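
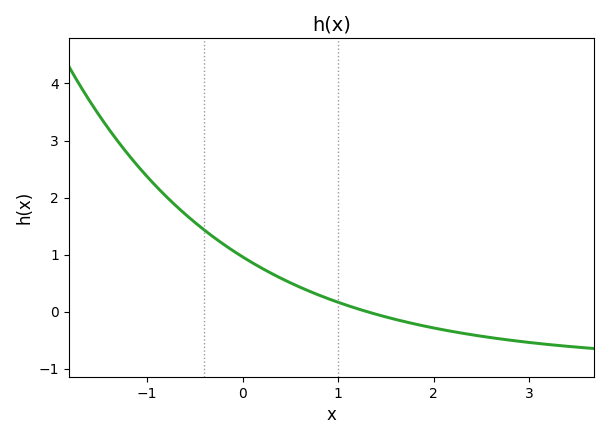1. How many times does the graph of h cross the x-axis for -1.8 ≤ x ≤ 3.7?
1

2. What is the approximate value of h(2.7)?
-0.5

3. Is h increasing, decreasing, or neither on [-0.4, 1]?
decreasing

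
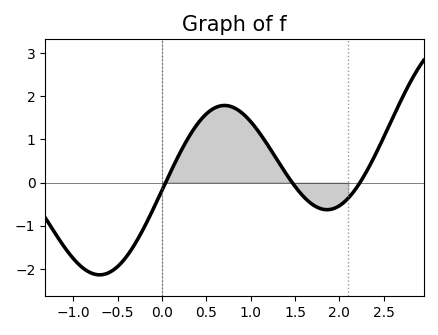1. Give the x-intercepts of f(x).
0, 1.5, 2.2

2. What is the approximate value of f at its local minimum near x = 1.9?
-0.6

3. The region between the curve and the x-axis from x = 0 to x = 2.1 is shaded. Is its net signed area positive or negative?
positive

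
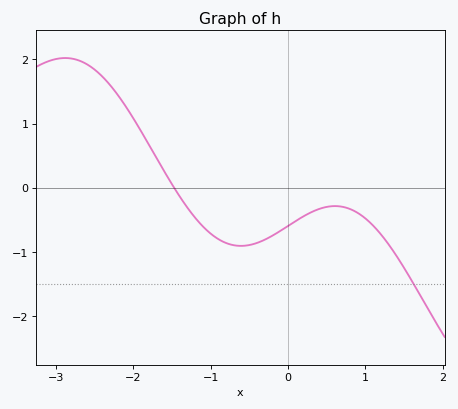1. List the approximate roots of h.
-1.47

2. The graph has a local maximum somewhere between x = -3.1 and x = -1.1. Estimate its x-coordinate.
-2.88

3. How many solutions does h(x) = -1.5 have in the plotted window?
1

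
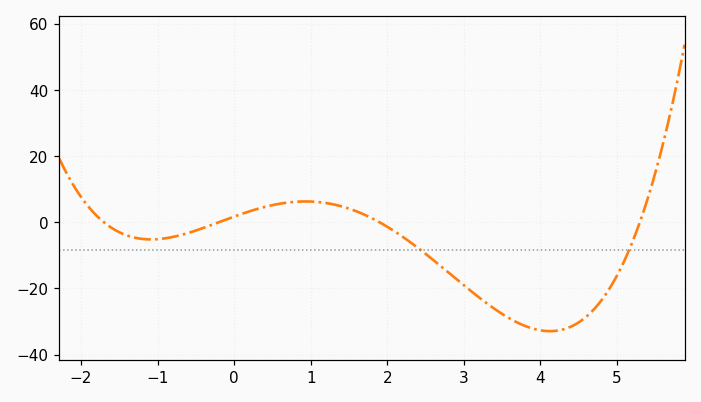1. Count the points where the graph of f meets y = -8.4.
2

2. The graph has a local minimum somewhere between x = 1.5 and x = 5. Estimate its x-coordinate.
4.2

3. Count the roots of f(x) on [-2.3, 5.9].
4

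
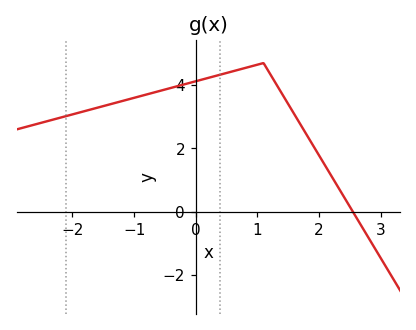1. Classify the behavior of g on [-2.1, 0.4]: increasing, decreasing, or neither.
increasing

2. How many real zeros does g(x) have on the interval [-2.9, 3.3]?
1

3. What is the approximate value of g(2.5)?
0.157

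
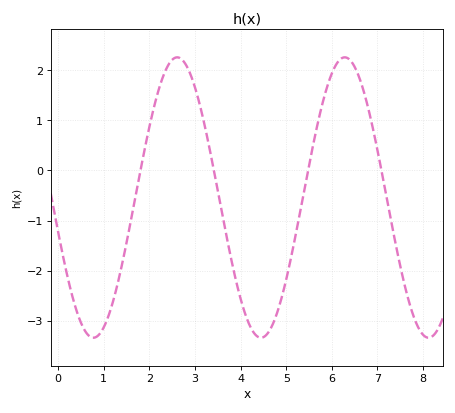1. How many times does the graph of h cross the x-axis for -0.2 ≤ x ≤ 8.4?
4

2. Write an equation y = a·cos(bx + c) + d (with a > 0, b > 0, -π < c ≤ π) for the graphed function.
y = 2.8cos(1.7x + 1.8) - 0.54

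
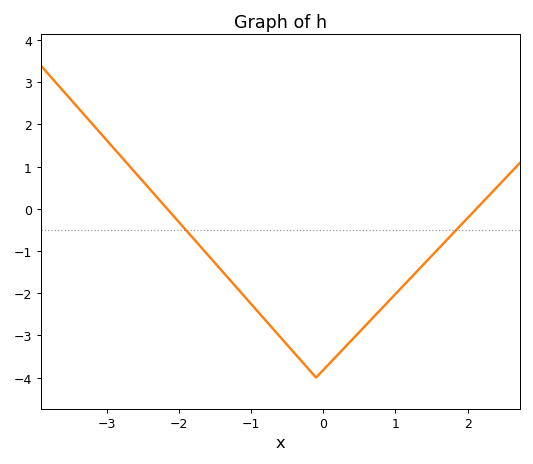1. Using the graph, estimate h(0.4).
-3.1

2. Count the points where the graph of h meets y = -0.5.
2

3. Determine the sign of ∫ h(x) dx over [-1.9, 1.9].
negative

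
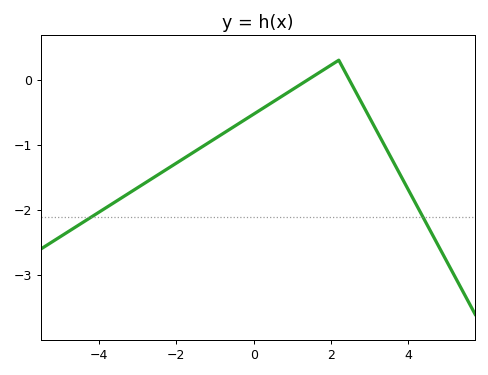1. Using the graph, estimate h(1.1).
-0.114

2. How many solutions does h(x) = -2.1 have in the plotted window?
2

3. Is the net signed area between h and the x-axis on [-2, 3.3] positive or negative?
negative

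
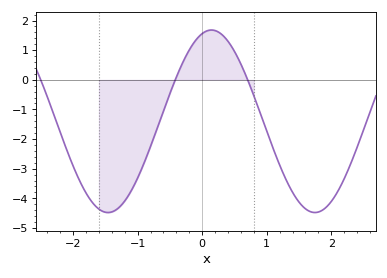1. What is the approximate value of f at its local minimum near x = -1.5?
-4.5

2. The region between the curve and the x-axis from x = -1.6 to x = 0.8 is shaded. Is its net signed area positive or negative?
negative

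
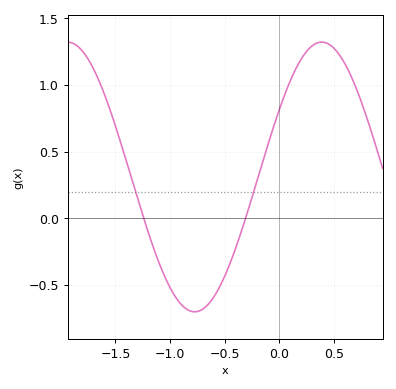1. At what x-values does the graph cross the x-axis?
-1.25, -0.3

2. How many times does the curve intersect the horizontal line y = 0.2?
2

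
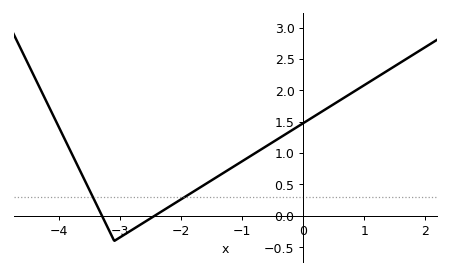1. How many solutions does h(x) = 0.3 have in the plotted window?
2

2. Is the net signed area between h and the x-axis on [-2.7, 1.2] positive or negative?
positive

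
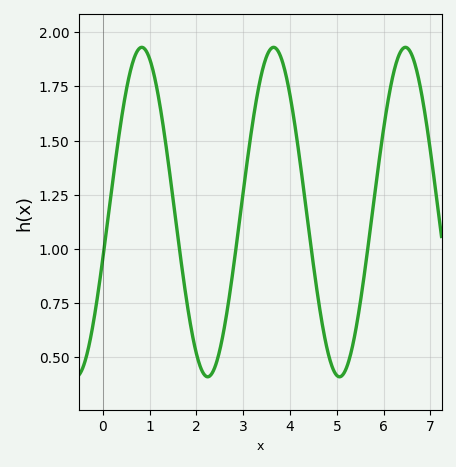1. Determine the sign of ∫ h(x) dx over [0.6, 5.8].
positive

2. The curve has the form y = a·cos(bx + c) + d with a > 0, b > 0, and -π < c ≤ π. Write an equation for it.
y = 0.76cos(2.23x - 1.85) + 1.17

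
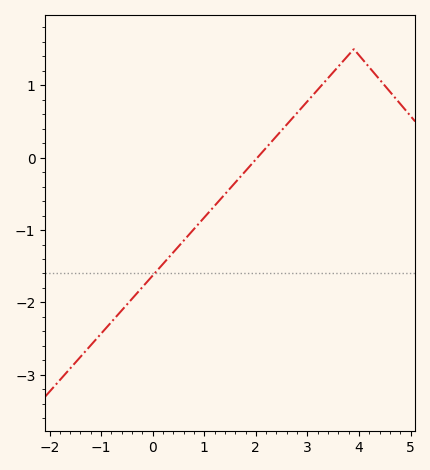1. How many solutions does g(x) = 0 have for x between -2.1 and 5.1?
1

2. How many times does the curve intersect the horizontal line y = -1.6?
1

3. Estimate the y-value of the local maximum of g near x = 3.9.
1.5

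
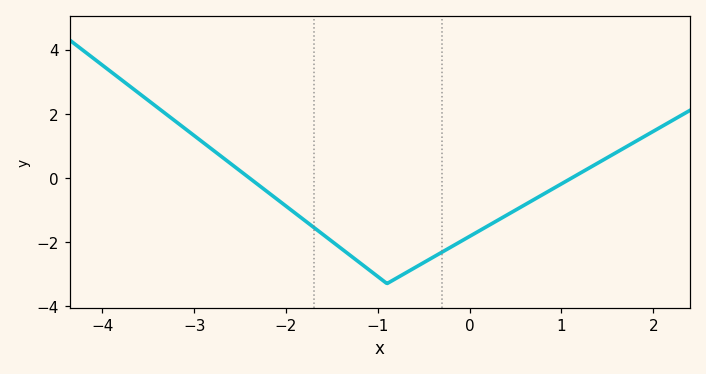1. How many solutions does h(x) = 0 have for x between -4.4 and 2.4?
2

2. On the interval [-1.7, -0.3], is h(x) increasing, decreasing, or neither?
neither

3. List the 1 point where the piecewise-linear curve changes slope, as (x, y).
(-0.9, -3.3)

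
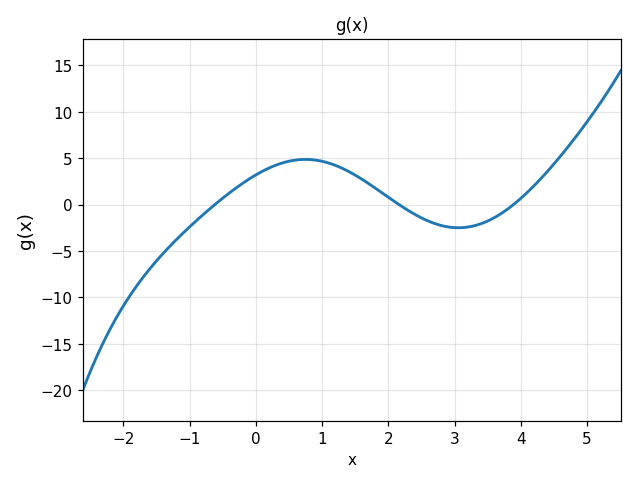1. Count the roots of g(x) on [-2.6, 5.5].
3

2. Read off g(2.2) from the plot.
0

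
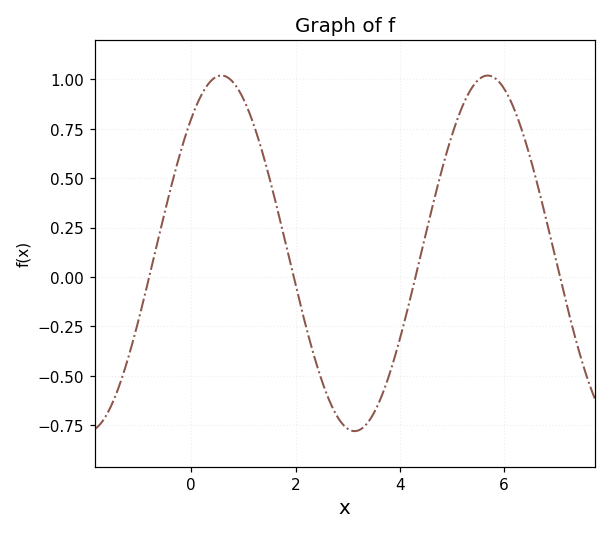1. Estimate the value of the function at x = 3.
-0.768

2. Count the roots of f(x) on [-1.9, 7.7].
4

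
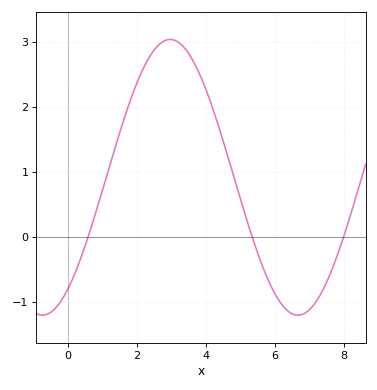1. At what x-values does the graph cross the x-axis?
0.6, 5.4, 8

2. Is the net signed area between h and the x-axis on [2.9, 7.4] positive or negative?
positive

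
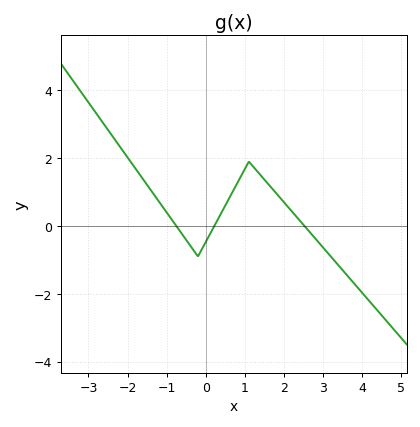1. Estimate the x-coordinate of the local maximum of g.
1.2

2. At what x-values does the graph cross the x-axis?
-0.8, 0.2, 2.6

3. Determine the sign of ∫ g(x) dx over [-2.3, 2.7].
positive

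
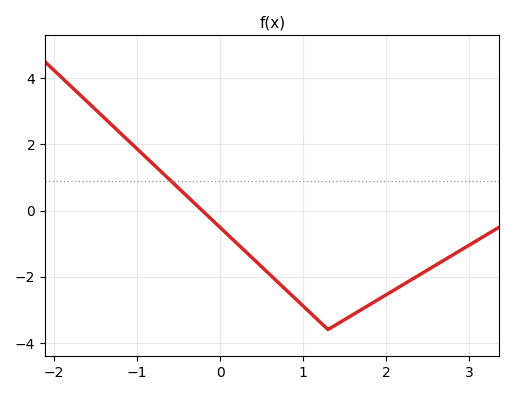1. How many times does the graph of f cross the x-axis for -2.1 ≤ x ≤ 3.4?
1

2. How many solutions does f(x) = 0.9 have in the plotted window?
1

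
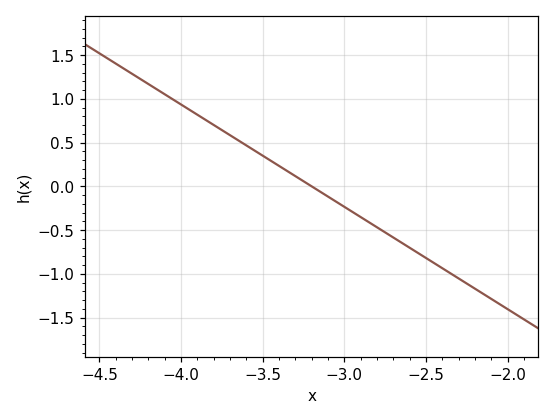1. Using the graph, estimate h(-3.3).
0.1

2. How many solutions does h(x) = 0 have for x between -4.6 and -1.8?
1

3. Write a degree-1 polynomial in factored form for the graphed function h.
y = -1.17(x + 3.2)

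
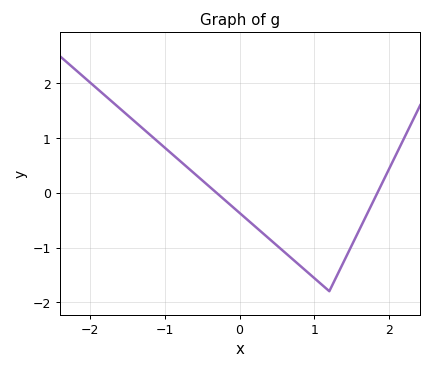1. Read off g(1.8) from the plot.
-0.123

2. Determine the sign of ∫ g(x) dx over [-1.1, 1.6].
negative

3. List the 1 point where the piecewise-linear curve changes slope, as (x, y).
(1.2, -1.8)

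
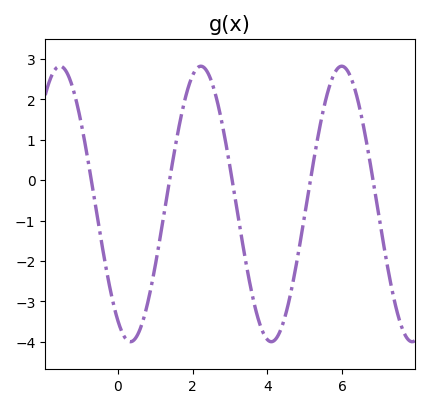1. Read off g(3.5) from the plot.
-2.4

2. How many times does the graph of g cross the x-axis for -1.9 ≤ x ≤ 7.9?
5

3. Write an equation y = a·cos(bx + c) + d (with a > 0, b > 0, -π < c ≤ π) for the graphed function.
y = 3.41cos(1.7x + 2.6) - 0.59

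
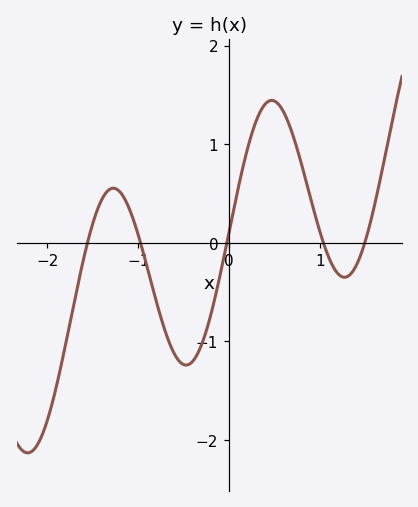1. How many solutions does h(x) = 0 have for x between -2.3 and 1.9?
5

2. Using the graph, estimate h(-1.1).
0.4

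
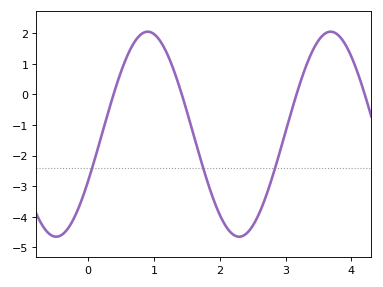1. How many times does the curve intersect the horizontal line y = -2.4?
3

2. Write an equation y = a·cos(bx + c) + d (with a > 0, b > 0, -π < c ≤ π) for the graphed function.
y = 3.35cos(2.3x - 2) - 1.3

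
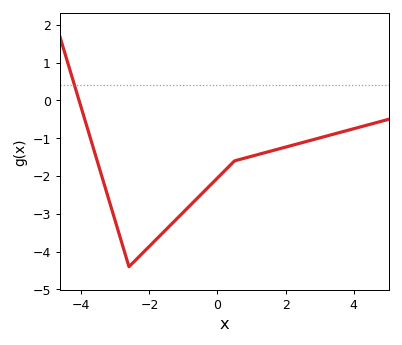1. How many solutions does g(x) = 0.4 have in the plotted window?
1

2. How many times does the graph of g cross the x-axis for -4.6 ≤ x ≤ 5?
1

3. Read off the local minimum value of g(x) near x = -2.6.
-4.4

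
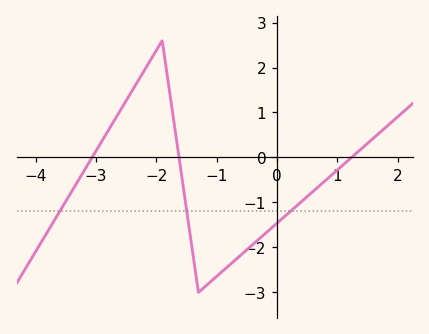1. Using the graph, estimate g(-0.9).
-2.53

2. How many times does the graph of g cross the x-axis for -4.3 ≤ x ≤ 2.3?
3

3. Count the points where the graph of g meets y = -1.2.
3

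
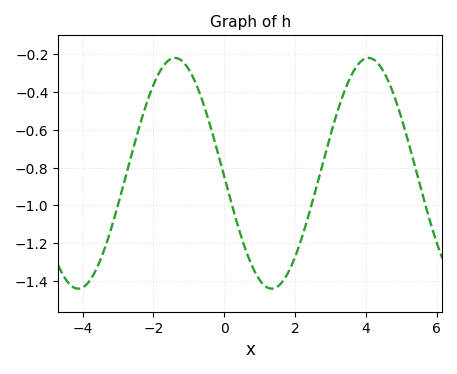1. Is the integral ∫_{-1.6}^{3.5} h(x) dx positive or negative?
negative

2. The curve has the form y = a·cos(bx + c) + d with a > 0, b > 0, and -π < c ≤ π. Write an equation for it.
y = 0.61cos(1.1x + 1.6) - 0.83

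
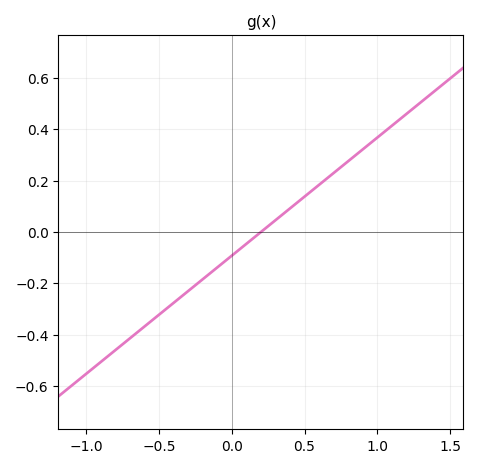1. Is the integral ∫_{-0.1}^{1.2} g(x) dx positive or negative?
positive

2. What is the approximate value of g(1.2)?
0.46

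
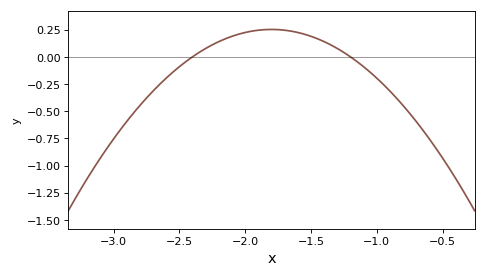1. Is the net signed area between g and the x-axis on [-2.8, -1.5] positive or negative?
positive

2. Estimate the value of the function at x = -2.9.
-0.6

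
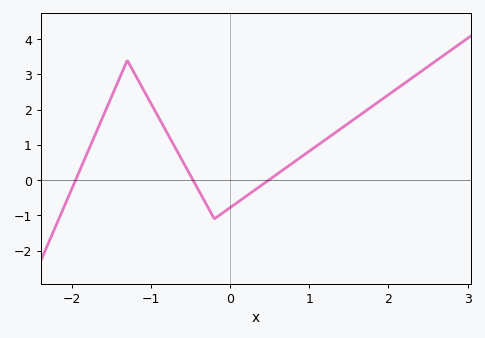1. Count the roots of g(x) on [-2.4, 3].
3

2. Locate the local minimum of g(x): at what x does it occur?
-0.2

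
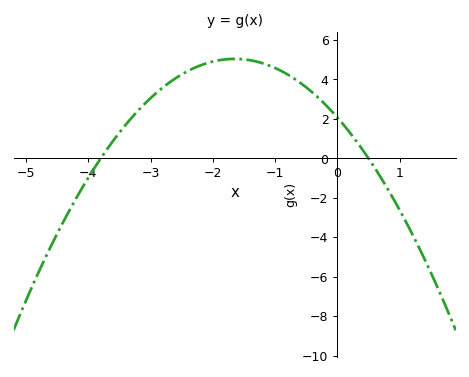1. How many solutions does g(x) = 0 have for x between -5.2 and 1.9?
2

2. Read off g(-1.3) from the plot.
4.9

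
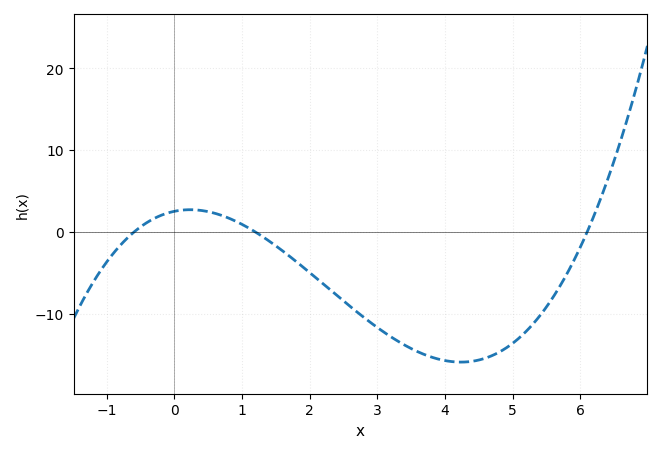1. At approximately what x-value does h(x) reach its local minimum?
4.23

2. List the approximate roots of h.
-0.6, 1.2, 6.1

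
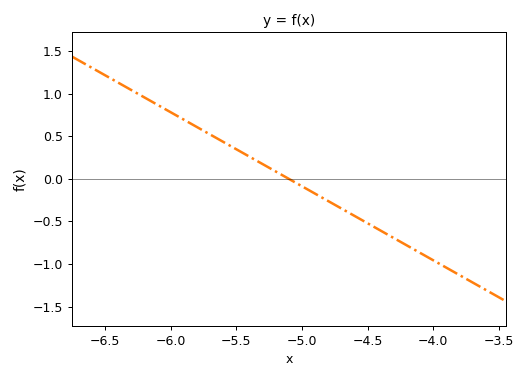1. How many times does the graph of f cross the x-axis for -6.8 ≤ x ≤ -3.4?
1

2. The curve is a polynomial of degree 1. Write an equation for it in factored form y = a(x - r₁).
y = -0.87(x + 5.1)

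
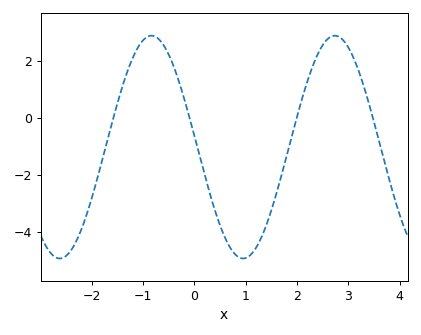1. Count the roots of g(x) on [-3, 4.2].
4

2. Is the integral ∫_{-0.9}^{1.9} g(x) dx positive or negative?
negative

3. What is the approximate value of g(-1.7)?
-0.8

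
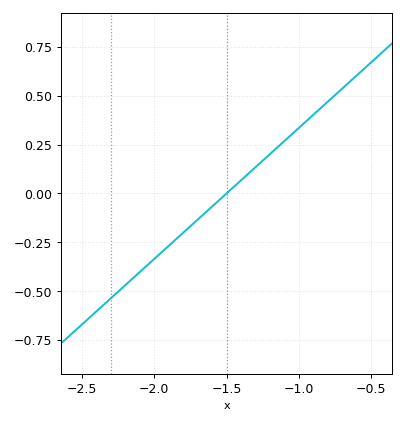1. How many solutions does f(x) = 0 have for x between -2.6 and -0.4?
1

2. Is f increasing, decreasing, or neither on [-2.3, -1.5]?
increasing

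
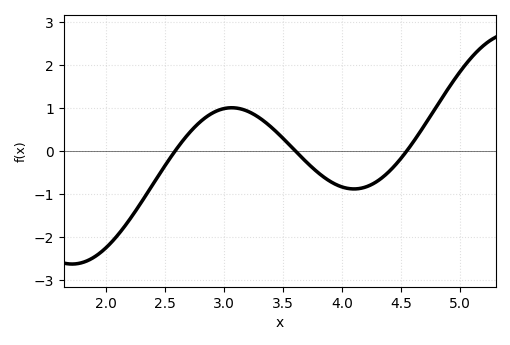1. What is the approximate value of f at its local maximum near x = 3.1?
1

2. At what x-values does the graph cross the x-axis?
2.59, 3.61, 4.55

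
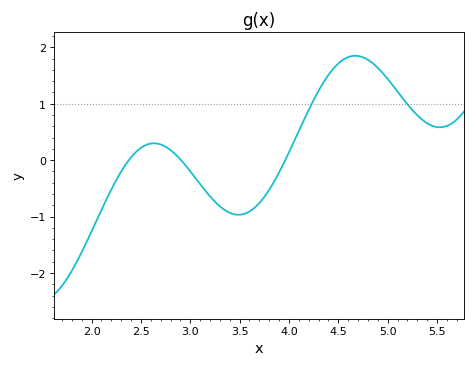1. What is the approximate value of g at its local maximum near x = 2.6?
0.3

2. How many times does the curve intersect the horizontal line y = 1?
2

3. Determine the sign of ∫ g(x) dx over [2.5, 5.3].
positive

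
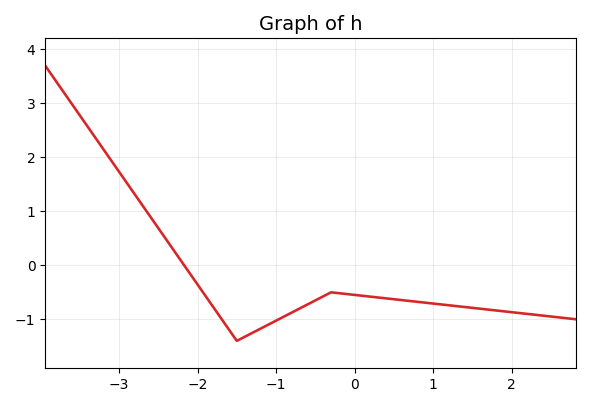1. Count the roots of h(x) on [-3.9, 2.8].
1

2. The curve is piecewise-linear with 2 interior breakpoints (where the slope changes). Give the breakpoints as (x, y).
(-1.5, -1.4); (-0.3, -0.5)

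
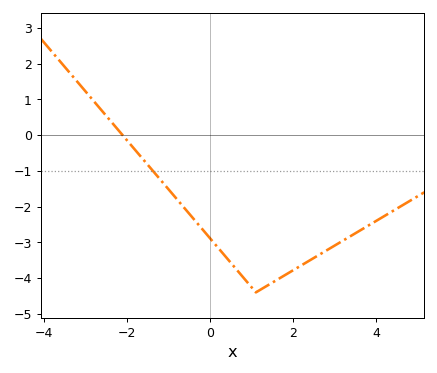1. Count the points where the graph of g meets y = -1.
1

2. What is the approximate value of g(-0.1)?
-2.8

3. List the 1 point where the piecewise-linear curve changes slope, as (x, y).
(1.1, -4.4)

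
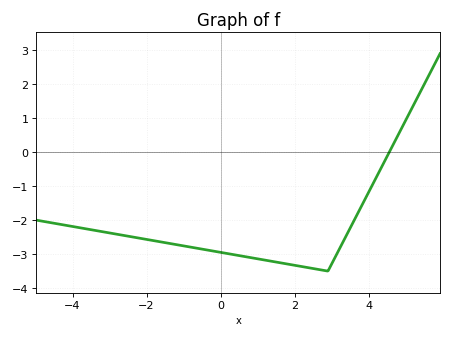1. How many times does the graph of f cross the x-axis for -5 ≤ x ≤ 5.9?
1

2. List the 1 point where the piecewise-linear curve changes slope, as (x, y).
(2.9, -3.5)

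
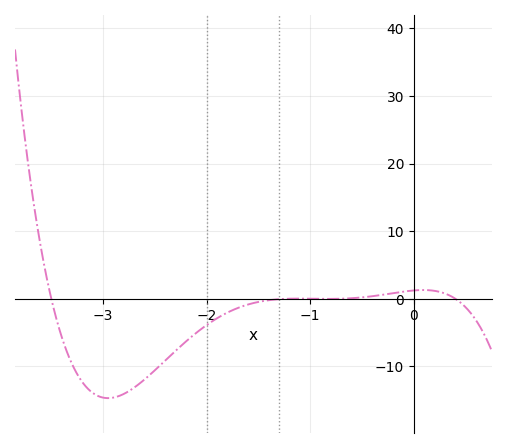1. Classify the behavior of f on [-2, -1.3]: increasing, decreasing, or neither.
increasing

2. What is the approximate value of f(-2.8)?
-14.1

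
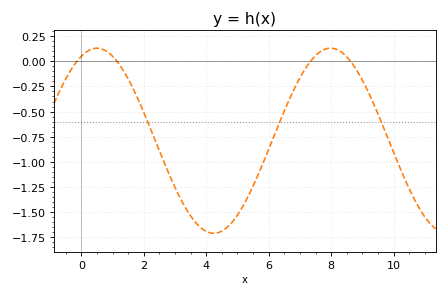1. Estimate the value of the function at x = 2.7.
-1.04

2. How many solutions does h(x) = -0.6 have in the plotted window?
3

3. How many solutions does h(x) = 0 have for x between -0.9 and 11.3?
4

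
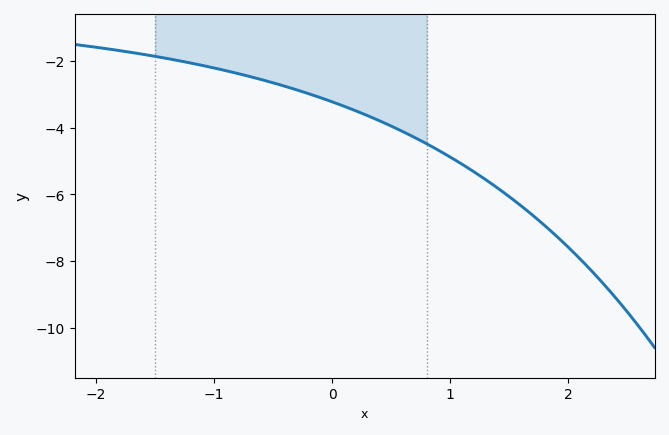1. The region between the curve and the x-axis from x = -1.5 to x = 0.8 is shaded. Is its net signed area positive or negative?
negative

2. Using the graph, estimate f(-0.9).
-2.3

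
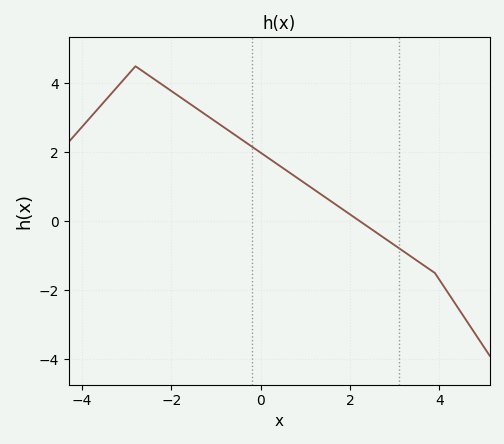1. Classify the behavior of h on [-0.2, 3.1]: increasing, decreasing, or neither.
decreasing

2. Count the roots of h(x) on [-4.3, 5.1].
1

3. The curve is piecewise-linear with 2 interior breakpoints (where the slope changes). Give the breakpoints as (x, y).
(-2.8, 4.5); (3.9, -1.5)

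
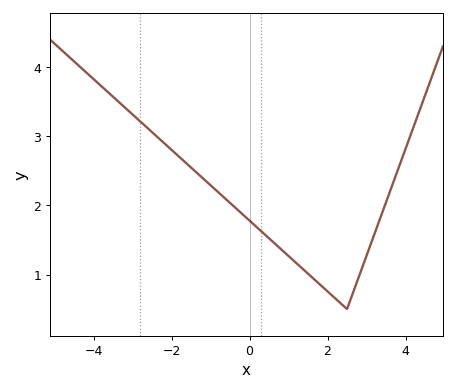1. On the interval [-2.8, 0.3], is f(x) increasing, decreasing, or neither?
decreasing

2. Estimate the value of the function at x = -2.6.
3.1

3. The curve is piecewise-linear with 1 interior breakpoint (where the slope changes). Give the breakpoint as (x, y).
(2.5, 0.5)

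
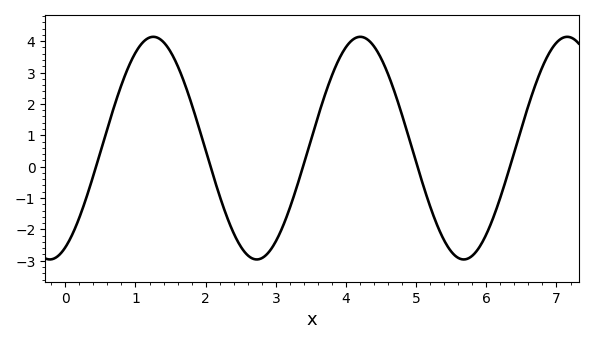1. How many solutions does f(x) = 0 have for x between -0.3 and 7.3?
5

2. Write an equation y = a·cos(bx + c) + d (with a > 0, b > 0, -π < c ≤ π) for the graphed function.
y = 3.55cos(2.1x - 2.7) + 0.59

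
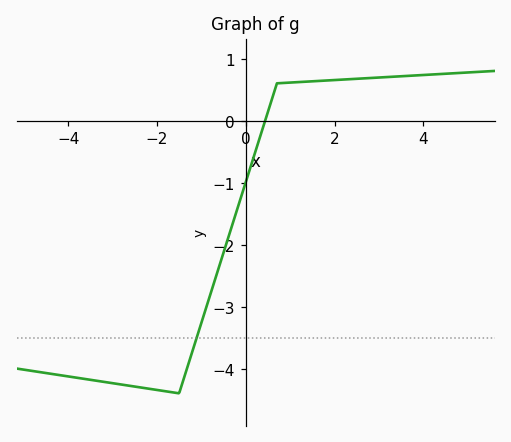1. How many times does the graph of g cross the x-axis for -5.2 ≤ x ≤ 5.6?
1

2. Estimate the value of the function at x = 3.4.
0.71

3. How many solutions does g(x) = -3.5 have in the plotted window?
1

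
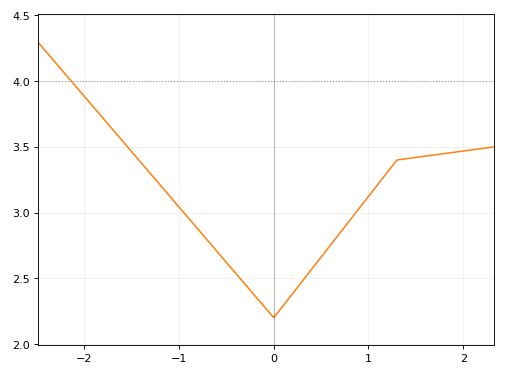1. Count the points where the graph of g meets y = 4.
1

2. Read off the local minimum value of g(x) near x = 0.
2.2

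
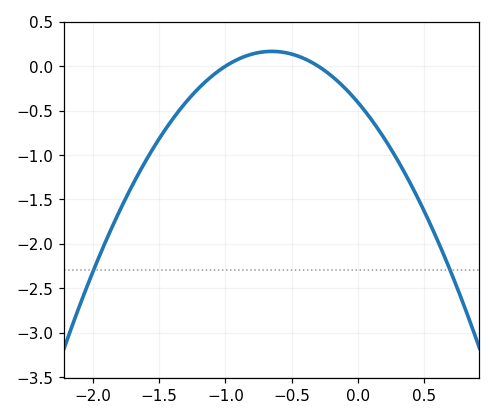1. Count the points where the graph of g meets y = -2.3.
2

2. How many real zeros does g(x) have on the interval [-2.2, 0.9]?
2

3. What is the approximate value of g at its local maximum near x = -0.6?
0.167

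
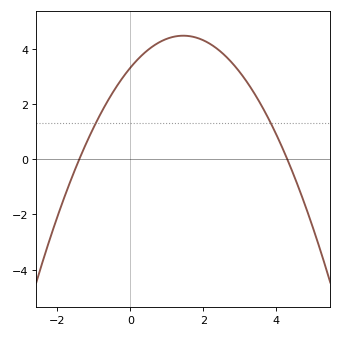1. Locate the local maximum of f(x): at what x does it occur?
1.45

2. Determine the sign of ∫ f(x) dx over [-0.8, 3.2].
positive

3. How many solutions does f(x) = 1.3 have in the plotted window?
2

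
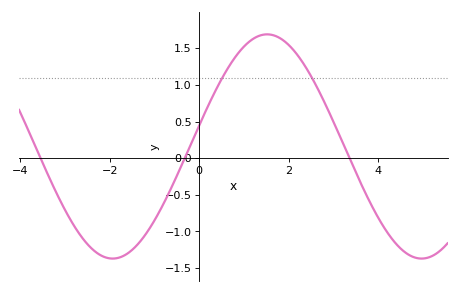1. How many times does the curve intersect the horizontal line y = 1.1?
2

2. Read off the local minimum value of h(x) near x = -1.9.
-1.37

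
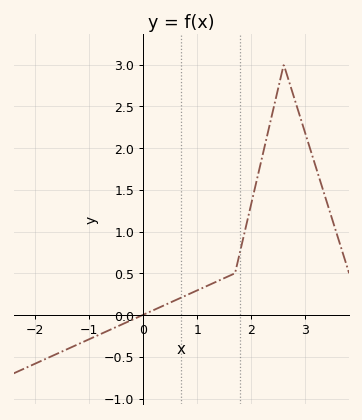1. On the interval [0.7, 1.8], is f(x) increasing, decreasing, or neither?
increasing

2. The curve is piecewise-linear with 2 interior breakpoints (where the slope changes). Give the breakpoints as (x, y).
(1.7, 0.5); (2.6, 3)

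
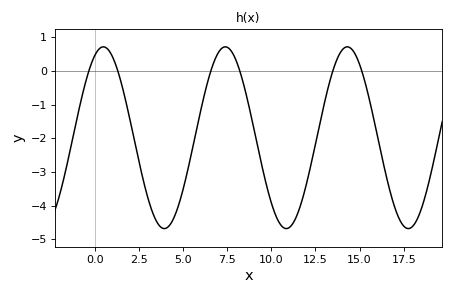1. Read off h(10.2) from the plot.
-4.22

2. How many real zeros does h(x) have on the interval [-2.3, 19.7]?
6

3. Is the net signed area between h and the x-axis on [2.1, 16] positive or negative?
negative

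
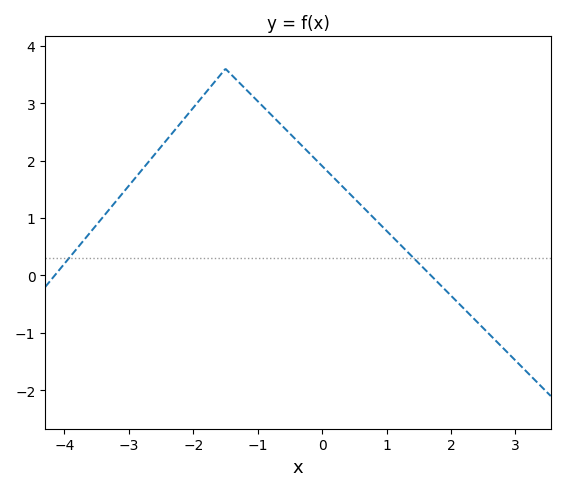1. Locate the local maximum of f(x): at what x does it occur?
-1.6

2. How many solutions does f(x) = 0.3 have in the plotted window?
2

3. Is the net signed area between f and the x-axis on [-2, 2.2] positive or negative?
positive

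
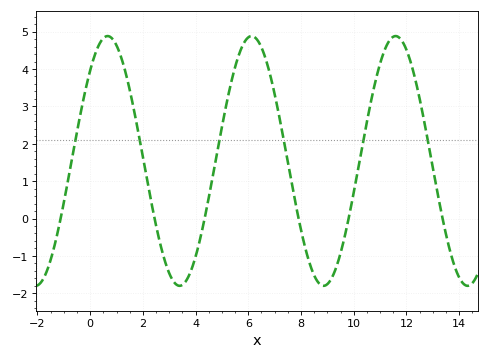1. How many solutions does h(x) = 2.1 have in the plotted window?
6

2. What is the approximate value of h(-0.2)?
3.37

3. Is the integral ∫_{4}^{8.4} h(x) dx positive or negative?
positive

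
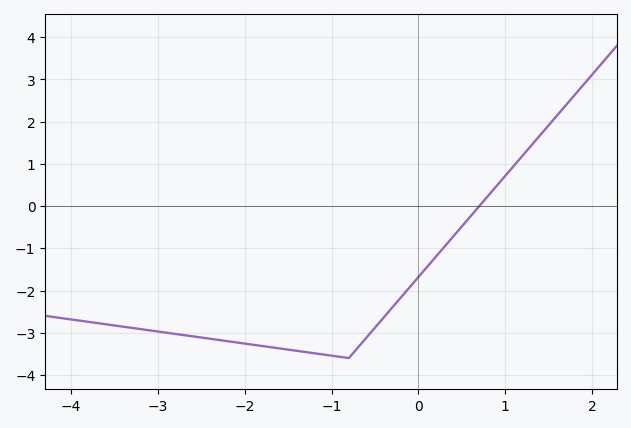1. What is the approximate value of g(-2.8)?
-3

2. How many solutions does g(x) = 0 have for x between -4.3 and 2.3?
1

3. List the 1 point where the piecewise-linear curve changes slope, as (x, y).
(-0.8, -3.6)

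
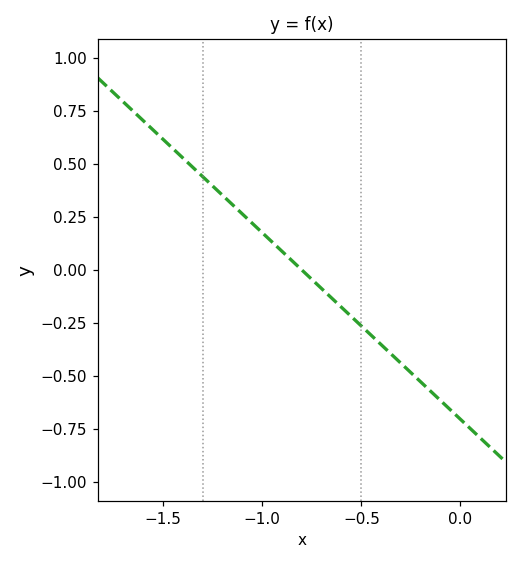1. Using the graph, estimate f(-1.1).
0.264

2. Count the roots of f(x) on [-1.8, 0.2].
1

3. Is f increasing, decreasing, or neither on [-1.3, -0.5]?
decreasing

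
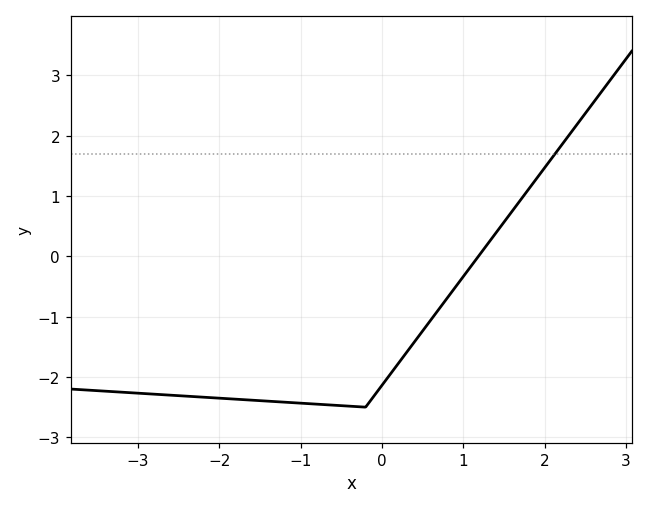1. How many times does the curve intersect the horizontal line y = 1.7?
1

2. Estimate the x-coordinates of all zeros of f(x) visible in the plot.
1.19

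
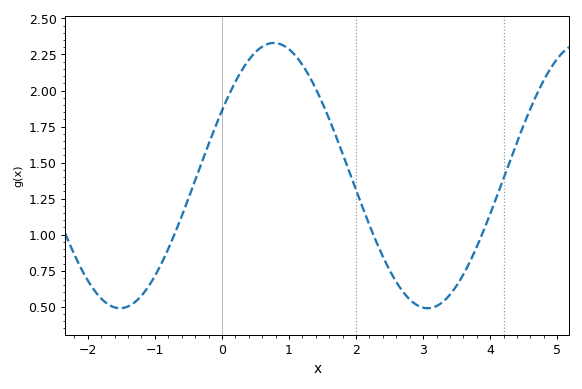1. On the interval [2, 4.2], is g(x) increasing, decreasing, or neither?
neither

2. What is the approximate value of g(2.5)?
0.754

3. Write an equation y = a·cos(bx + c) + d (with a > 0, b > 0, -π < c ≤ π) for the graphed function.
y = 0.92cos(1.37x - 1.06) + 1.41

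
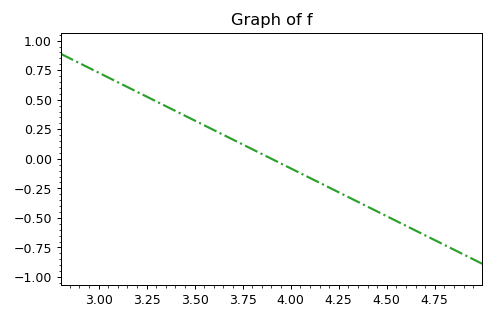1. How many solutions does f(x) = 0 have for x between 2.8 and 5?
1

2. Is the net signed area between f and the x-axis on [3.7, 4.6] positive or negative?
negative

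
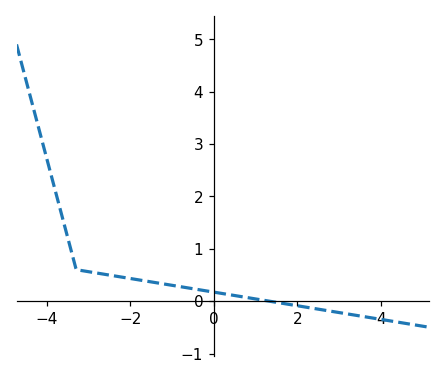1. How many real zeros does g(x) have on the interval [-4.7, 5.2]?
1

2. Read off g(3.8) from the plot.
-0.3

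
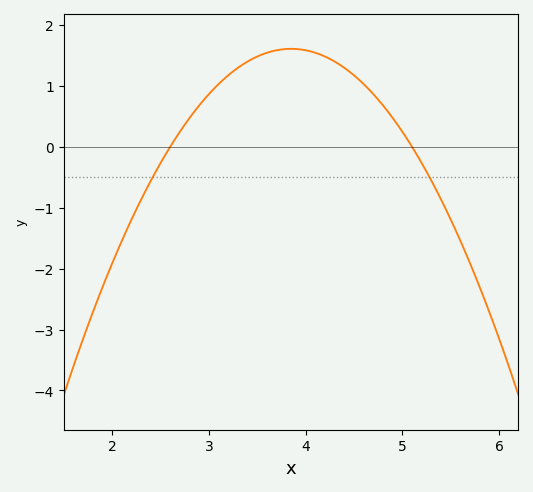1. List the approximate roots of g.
2.6, 5.1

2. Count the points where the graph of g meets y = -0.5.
2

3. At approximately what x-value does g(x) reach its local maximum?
3.85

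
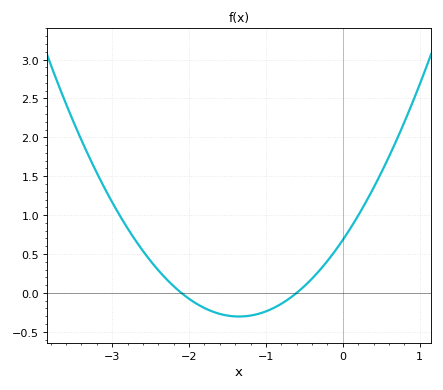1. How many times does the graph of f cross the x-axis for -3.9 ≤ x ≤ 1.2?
2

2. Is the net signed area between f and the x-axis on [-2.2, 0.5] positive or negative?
positive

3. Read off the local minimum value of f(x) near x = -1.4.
-0.304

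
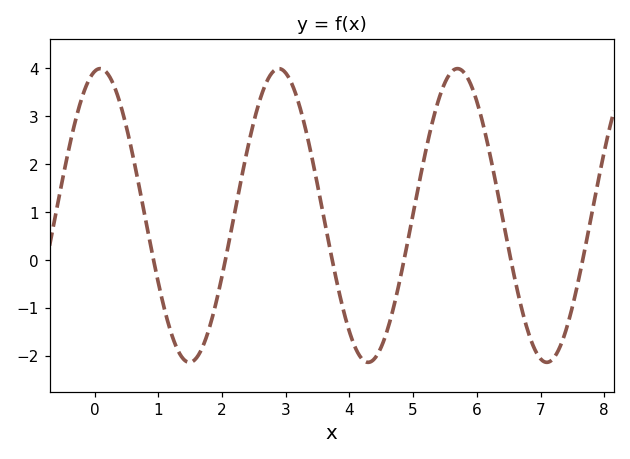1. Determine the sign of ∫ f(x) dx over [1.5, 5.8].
positive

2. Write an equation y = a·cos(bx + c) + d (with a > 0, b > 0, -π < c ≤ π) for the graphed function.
y = 3.06cos(2.24x - 0.192) + 0.93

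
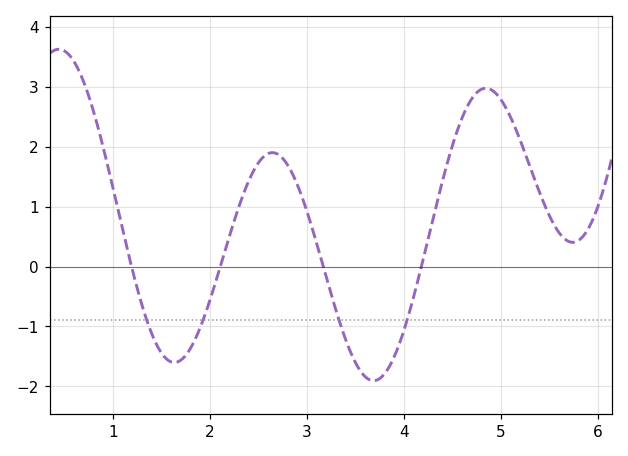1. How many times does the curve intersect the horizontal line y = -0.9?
4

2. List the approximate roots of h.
1.2, 2.1, 3.2, 4.2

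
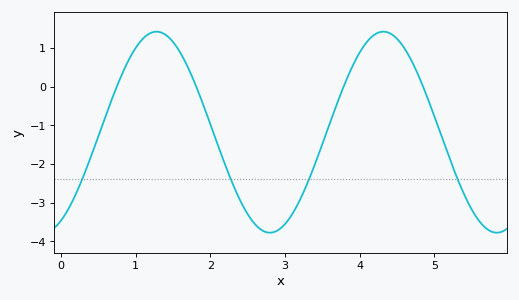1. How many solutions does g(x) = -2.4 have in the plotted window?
4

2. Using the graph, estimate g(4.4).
1.38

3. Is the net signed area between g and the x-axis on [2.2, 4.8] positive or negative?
negative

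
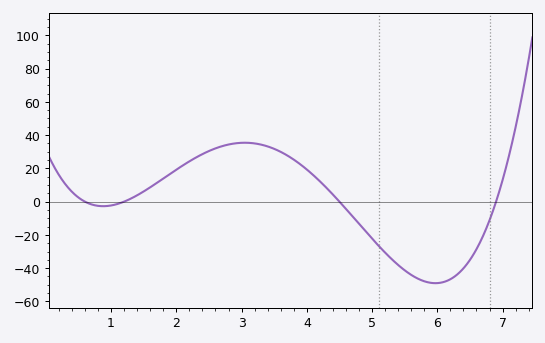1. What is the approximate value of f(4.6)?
-4.38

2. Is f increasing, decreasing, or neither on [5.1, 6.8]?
neither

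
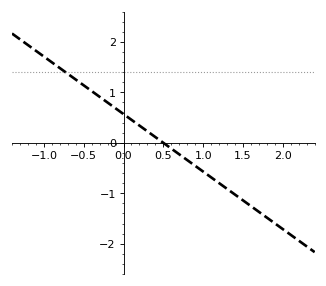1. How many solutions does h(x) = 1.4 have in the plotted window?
1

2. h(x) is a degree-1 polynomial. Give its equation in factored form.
y = -1.14(x - 0.5)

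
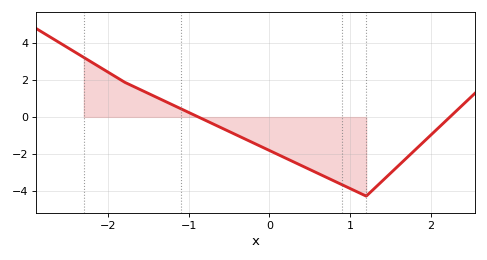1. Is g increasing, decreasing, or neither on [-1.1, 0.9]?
decreasing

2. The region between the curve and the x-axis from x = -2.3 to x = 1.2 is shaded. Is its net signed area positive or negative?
negative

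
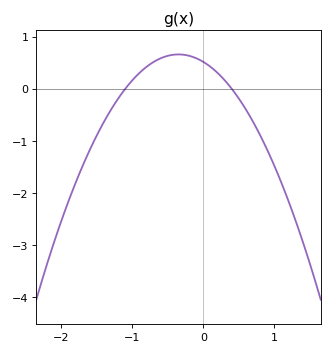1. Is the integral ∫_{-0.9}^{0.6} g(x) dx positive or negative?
positive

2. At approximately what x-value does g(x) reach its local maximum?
-0.4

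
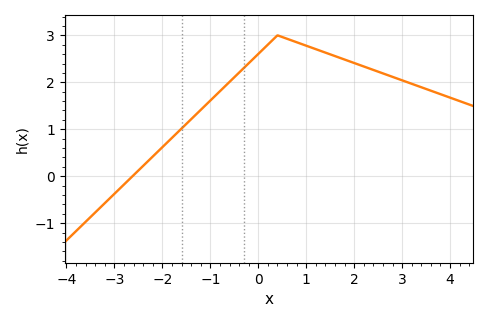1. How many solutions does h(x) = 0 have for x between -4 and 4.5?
1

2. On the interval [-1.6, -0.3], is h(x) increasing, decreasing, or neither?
increasing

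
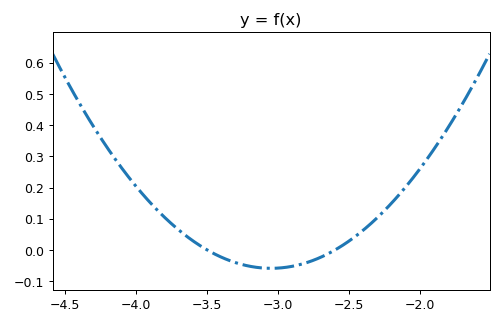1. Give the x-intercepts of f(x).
-3.5, -2.6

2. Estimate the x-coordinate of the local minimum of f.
-3.05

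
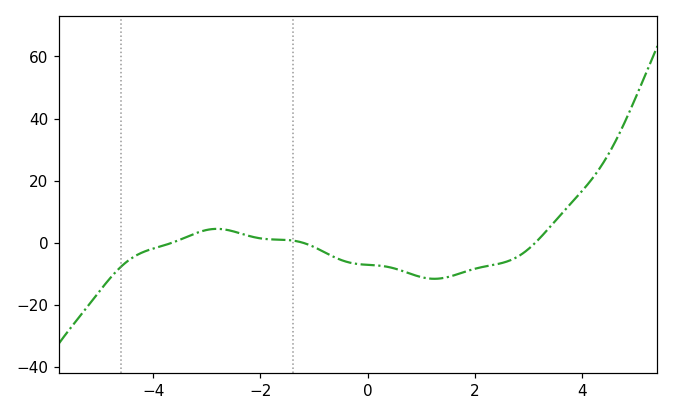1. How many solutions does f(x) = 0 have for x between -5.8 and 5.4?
3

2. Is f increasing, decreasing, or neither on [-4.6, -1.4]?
neither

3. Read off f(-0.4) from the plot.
-6.07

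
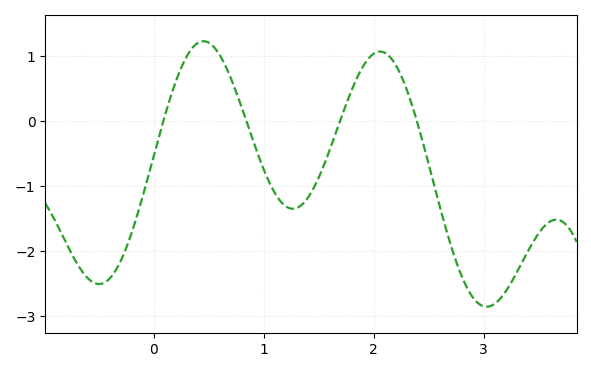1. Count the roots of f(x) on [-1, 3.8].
4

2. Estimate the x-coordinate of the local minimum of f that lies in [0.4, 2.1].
1.27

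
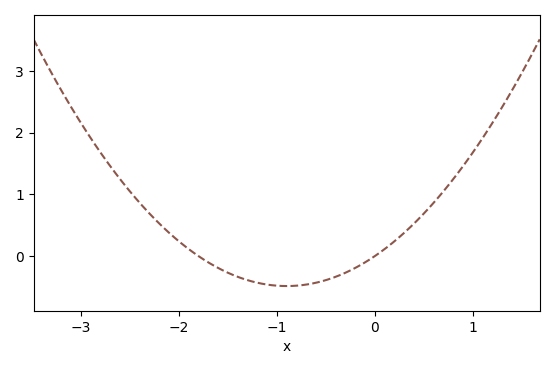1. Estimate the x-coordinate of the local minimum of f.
-0.9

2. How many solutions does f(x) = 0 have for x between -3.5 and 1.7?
2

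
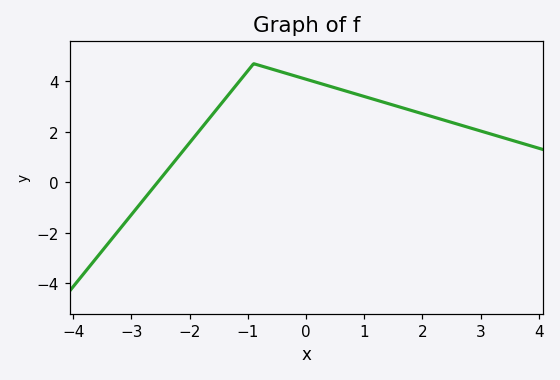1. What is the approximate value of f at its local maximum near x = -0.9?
4.6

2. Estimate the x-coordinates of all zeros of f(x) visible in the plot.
-2.6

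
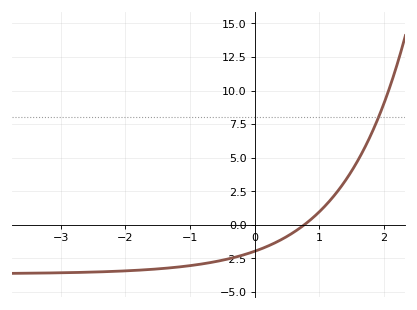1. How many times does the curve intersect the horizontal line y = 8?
1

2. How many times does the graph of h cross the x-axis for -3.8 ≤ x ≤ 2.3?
1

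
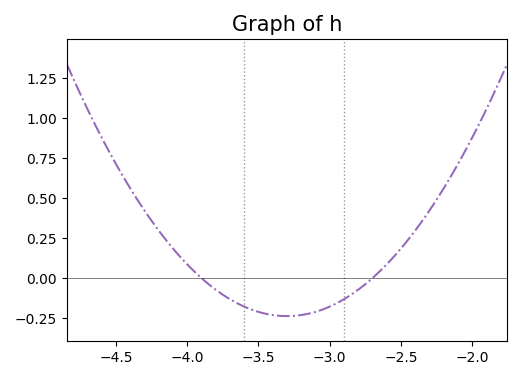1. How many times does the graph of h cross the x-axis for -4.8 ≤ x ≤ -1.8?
2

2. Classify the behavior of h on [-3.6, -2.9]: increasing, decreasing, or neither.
neither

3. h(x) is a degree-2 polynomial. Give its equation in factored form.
y = 0.66(x + 3.9)(x + 2.7)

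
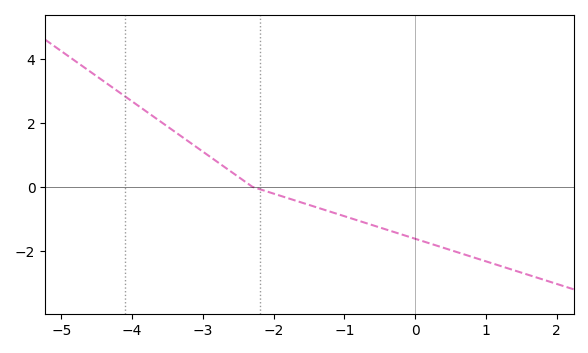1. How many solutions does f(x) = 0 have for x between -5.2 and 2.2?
1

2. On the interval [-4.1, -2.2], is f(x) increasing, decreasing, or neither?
decreasing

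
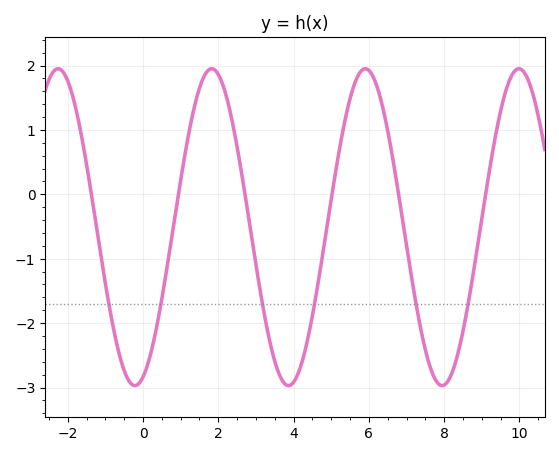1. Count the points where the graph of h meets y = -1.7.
6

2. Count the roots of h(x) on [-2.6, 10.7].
6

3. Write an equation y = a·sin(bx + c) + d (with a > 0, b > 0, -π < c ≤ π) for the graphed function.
y = 2.46sin(1.5x - 1.2) - 0.51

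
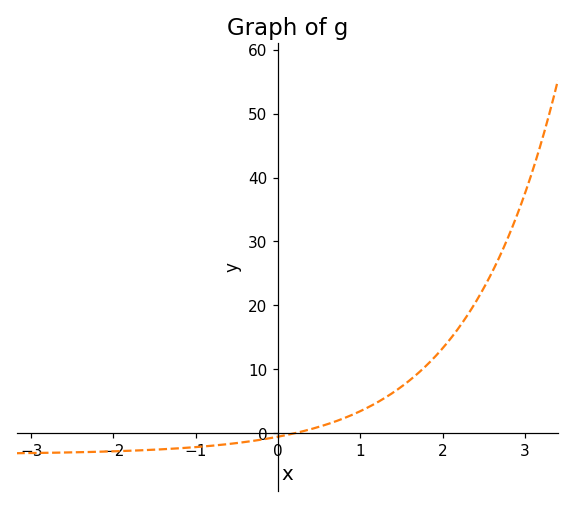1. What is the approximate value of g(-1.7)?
-3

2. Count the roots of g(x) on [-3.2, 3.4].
1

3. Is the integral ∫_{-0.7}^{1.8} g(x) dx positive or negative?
positive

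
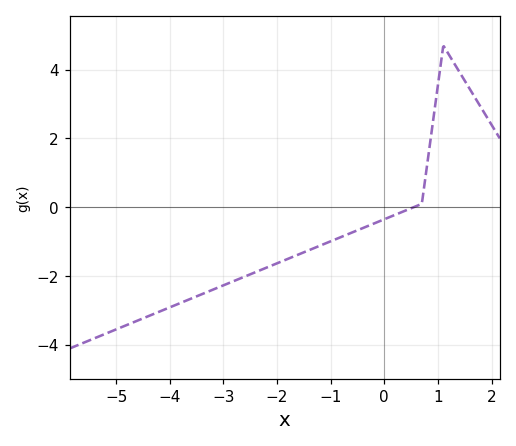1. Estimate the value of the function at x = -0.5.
-0.668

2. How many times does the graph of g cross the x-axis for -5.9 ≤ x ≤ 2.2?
1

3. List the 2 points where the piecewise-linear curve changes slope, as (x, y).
(0.7, 0.1); (1.1, 4.7)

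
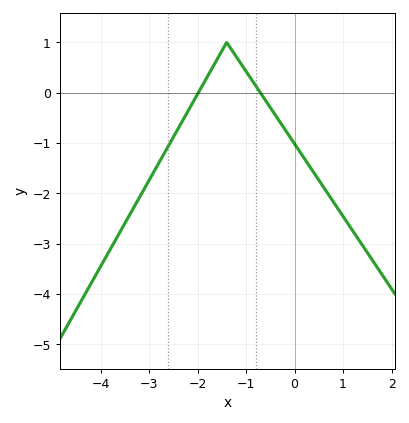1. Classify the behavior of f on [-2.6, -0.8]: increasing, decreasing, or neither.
neither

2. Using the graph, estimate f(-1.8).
0.314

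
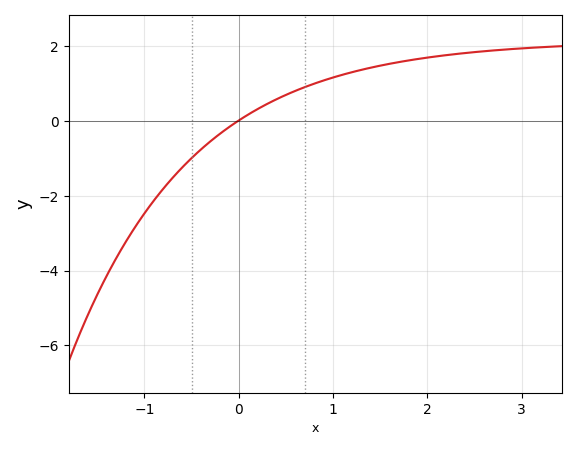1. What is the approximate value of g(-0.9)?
-2.2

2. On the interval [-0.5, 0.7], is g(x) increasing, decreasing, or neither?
increasing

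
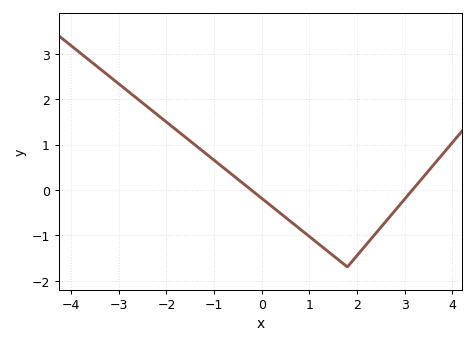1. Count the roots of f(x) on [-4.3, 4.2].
2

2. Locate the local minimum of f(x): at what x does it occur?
1.8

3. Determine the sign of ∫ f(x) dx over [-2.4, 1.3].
positive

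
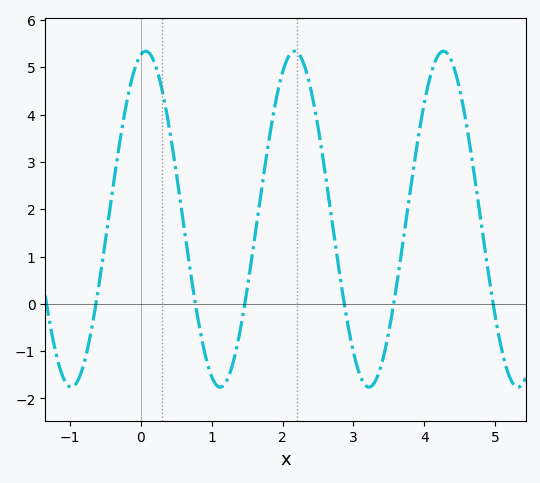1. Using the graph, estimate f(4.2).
5.3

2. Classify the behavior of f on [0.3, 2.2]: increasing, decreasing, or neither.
neither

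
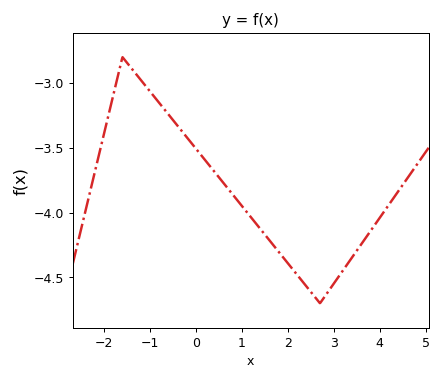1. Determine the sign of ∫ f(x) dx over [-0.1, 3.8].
negative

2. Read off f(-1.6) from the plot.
-2.8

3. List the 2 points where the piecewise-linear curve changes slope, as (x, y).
(-1.6, -2.8); (2.7, -4.7)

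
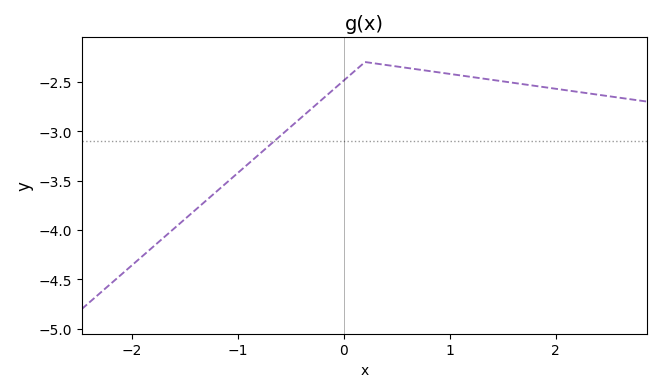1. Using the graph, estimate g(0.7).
-2.38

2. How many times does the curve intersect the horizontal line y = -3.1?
1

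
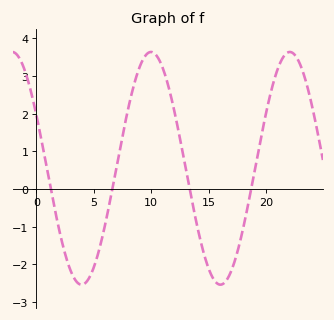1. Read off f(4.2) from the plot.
-2.5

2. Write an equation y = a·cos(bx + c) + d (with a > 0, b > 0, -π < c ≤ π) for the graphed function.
y = 3.09cos(0.52x + 1.1) + 0.55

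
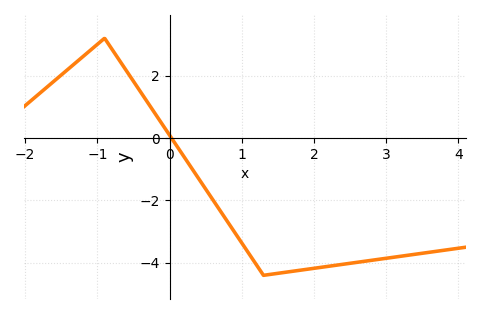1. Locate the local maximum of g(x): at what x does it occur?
-0.9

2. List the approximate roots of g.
0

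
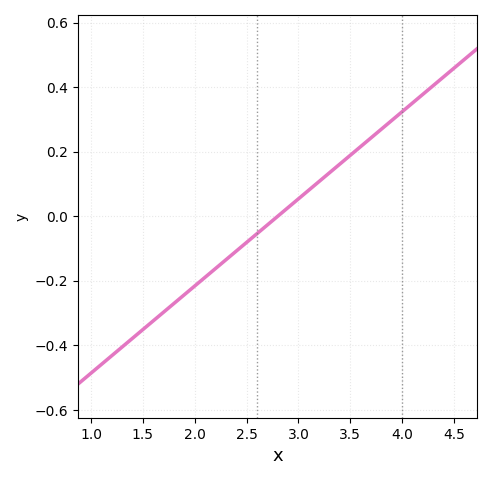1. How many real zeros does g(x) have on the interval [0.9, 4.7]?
1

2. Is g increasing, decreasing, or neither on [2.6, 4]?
increasing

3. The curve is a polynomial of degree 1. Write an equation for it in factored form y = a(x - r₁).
y = 0.27(x - 2.8)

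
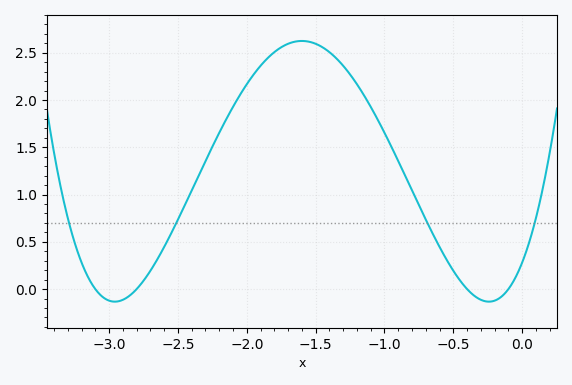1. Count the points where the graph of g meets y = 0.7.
4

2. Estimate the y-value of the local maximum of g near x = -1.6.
2.6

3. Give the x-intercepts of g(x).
-3.1, -2.8, -0.4, -0.1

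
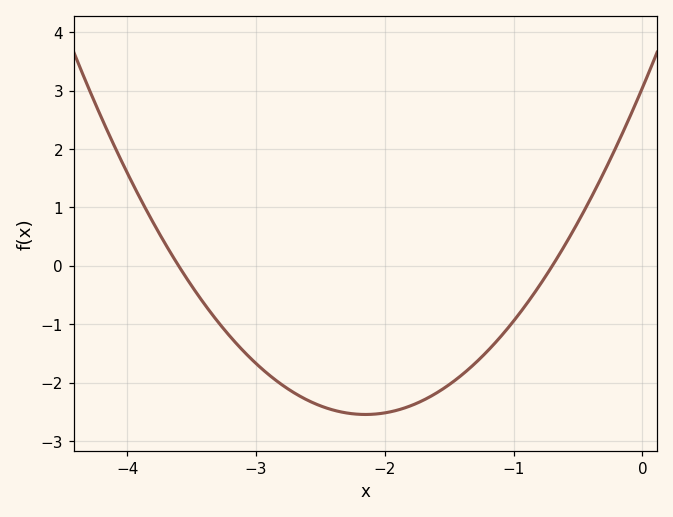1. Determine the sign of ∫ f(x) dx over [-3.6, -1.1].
negative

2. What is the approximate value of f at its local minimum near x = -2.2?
-2.54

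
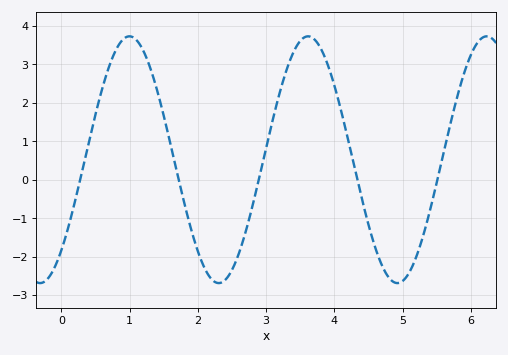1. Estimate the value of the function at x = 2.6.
-1.92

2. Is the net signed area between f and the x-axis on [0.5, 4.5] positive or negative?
positive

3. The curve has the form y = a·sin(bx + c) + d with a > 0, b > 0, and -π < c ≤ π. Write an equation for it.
y = 3.21sin(2.4x - 0.822) + 0.52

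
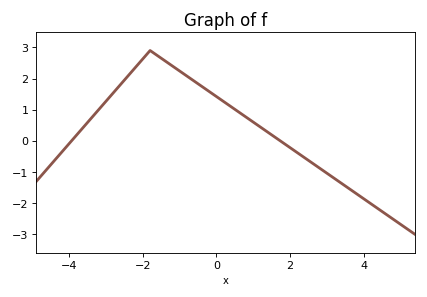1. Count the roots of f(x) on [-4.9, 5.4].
2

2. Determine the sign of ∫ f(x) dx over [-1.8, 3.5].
positive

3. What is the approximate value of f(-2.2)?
2.4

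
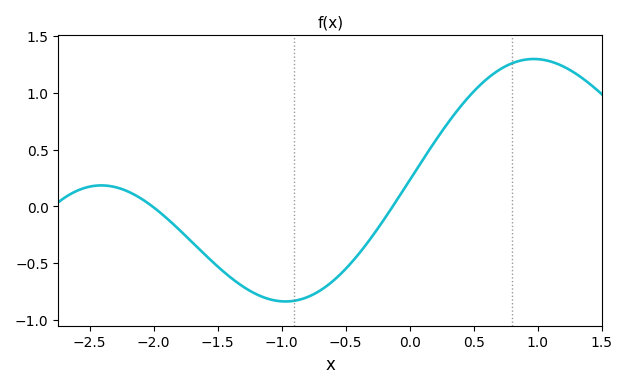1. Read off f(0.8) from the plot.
1.26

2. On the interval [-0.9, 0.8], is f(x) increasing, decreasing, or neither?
increasing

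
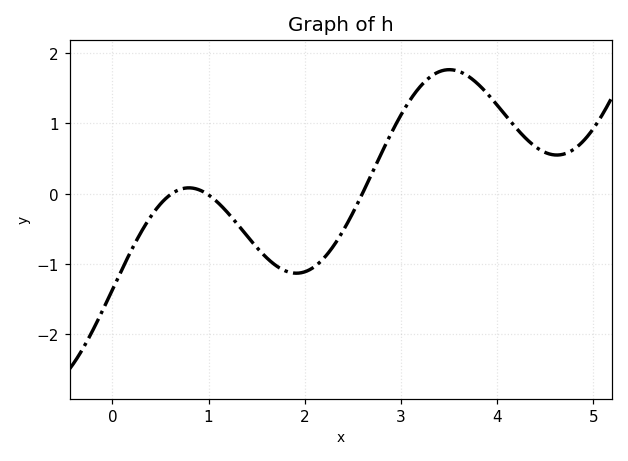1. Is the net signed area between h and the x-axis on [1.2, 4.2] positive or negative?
positive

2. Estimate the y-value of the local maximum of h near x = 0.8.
0.082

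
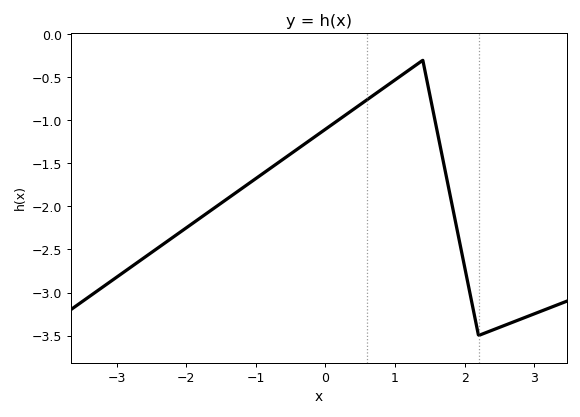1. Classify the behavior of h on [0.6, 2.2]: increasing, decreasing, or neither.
neither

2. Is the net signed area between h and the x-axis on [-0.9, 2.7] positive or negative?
negative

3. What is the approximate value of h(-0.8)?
-1.55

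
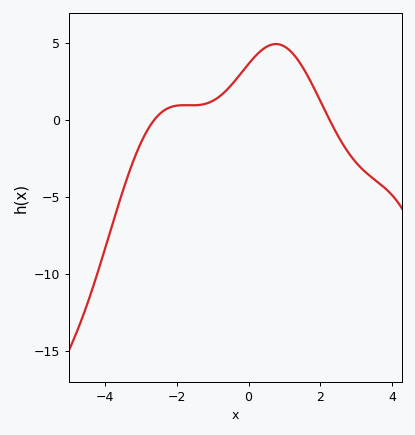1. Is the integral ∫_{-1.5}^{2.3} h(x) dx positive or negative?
positive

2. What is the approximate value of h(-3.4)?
-4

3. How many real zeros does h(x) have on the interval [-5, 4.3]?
2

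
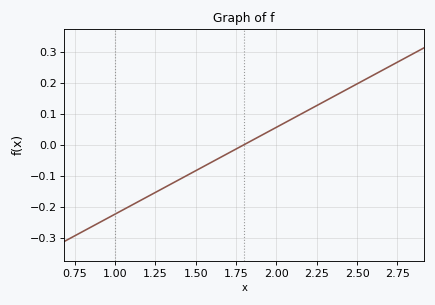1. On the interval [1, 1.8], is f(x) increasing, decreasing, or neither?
increasing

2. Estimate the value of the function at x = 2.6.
0.224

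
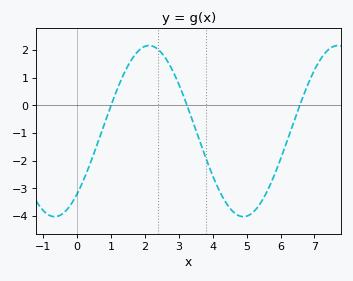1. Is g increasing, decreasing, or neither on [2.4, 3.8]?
decreasing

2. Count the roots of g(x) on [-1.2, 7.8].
3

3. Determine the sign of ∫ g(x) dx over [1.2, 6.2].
negative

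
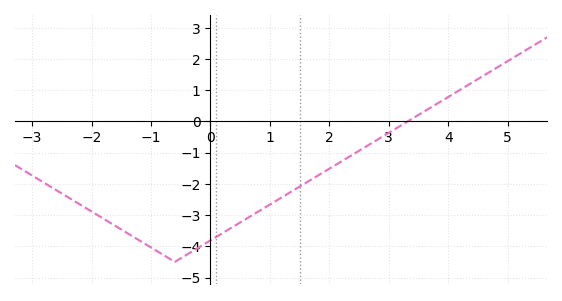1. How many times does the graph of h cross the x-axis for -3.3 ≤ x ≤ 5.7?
1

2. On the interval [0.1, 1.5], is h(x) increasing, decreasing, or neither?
increasing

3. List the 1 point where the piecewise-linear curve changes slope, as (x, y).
(-0.6, -4.5)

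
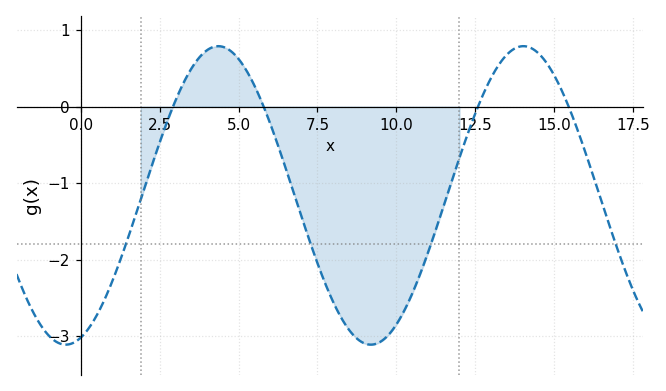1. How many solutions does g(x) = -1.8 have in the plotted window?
4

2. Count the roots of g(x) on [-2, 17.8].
4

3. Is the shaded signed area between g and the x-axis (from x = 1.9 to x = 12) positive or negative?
negative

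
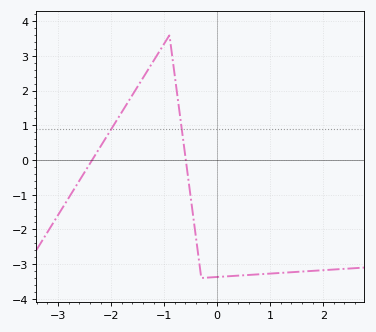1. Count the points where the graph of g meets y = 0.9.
2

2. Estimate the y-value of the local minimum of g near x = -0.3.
-3.4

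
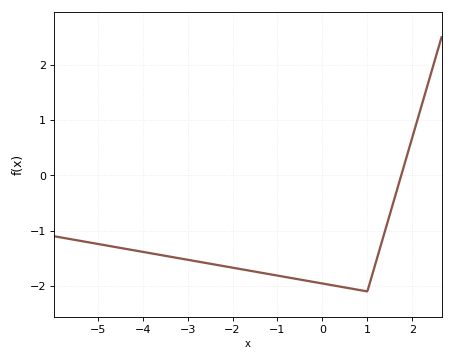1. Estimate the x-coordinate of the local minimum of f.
0.998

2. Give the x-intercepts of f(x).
1.75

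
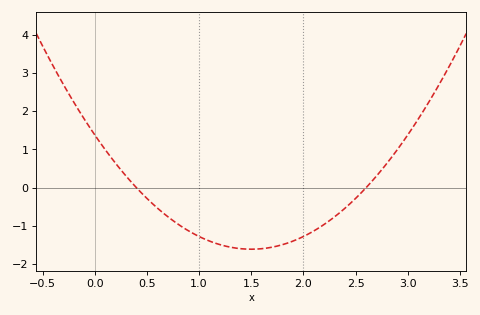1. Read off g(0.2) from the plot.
0.6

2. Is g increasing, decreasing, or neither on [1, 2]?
neither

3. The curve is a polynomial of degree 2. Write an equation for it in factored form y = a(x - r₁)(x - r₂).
y = 1.33(x - 0.4)(x - 2.6)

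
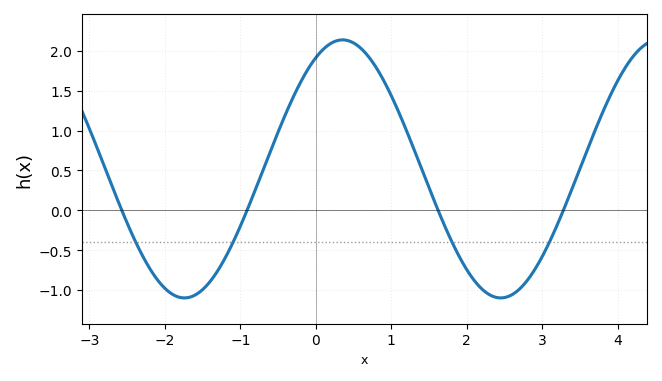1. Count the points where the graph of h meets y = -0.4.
4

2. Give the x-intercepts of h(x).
-2.6, -0.9, 1.6, 3.3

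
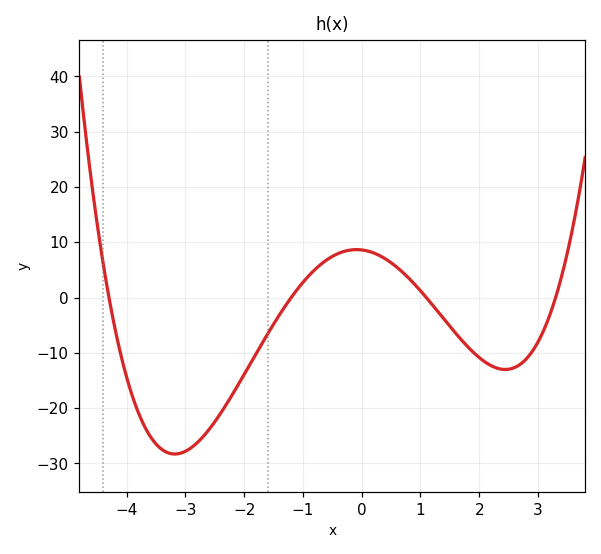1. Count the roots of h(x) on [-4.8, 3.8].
4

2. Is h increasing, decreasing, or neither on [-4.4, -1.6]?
neither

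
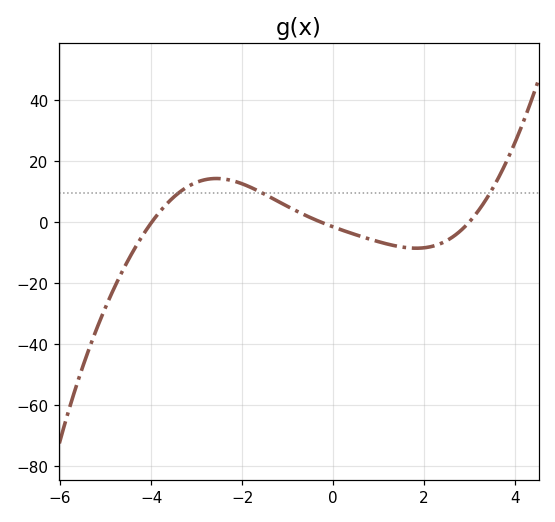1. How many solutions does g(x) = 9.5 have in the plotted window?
3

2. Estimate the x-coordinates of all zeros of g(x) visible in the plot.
-3.98, -0.278, 2.99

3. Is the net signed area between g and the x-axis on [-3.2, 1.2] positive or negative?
positive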